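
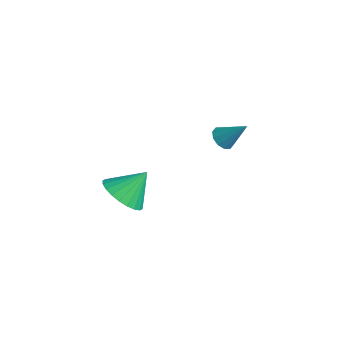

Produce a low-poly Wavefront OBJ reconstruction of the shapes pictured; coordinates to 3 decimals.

v -3.964 3.329 -2.428
v -3.63 2.796 -2.39
v -3.096 3.951 -1.332
v -3.46 3.026 -2.654
v -3.483 3.371 -2.833
v -3.689 3.701 -2.856
v -4 3.888 -2.717
v -4.297 3.862 -2.467
v -4.467 3.633 -2.202
v -4.445 3.288 -2.024
v -4.239 2.958 -2
v -3.928 2.77 -2.14
v -3.295 -2.304 -2.948
v -2.219 -2.444 -3.054
v -3.045 -1.236 -1.812
v -2.29 -2.131 -3.333
v -2.514 -1.844 -3.553
v -2.857 -1.627 -3.681
v -3.266 -1.514 -3.698
v -3.68 -1.52 -3.601
v -4.035 -1.647 -3.404
v -4.278 -1.873 -3.138
v -4.371 -2.165 -2.843
v -4.3 -2.478 -2.564
v -4.076 -2.765 -2.344
v -3.734 -2.981 -2.215
v -3.324 -3.095 -2.199
v -2.91 -3.088 -2.296
v -2.555 -2.962 -2.493
v -2.312 -2.736 -2.759
f 2 1 4
f 2 4 3
f 4 1 5
f 4 5 3
f 5 1 6
f 5 6 3
f 6 1 7
f 6 7 3
f 7 1 8
f 7 8 3
f 8 1 9
f 8 9 3
f 9 1 10
f 9 10 3
f 10 1 11
f 10 11 3
f 11 1 12
f 11 12 3
f 12 1 2
f 12 2 3
f 14 13 16
f 14 16 15
f 16 13 17
f 16 17 15
f 17 13 18
f 17 18 15
f 18 13 19
f 18 19 15
f 19 13 20
f 19 20 15
f 20 13 21
f 20 21 15
f 21 13 22
f 21 22 15
f 22 13 23
f 22 23 15
f 23 13 24
f 23 24 15
f 24 13 25
f 24 25 15
f 25 13 26
f 25 26 15
f 26 13 27
f 26 27 15
f 27 13 28
f 27 28 15
f 28 13 29
f 28 29 15
f 29 13 30
f 29 30 15
f 30 13 14
f 30 14 15



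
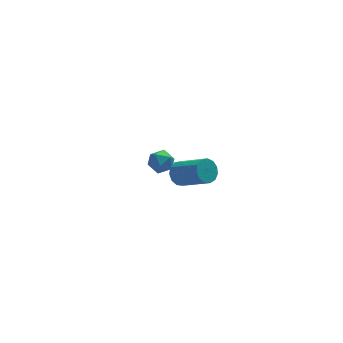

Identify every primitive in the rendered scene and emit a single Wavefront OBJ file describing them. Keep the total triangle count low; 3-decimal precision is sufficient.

v 0.447 -1.799 3.124
v 0.936 -1.729 2.732
v 1.822 -2.811 3.645
v 1.333 -2.881 4.036
v 0.975 -1.483 2.986
v 1.86 -2.566 3.899
v 0.846 -1.338 3.283
v 1.732 -2.42 4.196
v 0.591 -1.339 3.53
v 1.476 -2.421 4.442
v 0.29 -1.486 3.647
v 1.175 -2.568 4.56
v 0.039 -1.732 3.599
v 0.924 -2.815 4.512
v -0.082 -2 3.399
v 0.803 -3.082 4.312
v -0.036 -2.203 3.112
v 0.85 -3.286 4.025
v 0.165 -2.279 2.829
v 1.05 -3.361 3.742
v 0.454 -2.202 2.639
v 1.34 -3.284 3.552
v 0.742 -1.997 2.603
v 1.627 -3.079 3.516
v 0.692 3.991 -0.543
v 1.27 4.057 -0.941
v 0.85 2.863 -0.499
v 1.428 2.929 -0.897
v 1.425 3.174 -0.237
v 1.328 3.871 -0.263
v 0.792 3.049 -1.177
v 0.695 3.746 -1.203
v 1.332 3.475 -1.332
v 1.723 3.552 -0.751
v 0.397 3.368 -0.689
v 0.788 3.445 -0.108
f 2 1 5
f 2 5 3
f 3 5 6
f 3 6 4
f 5 1 7
f 5 7 6
f 6 7 8
f 6 8 4
f 7 1 9
f 7 9 8
f 8 9 10
f 8 10 4
f 9 1 11
f 9 11 10
f 10 11 12
f 10 12 4
f 11 1 13
f 11 13 12
f 12 13 14
f 12 14 4
f 13 1 15
f 13 15 14
f 14 15 16
f 14 16 4
f 15 1 17
f 15 17 16
f 16 17 18
f 16 18 4
f 17 1 19
f 17 19 18
f 18 19 20
f 18 20 4
f 19 1 21
f 19 21 20
f 20 21 22
f 20 22 4
f 21 1 23
f 21 23 22
f 22 23 24
f 22 24 4
f 23 1 2
f 23 2 24
f 24 2 3
f 24 3 4
f 25 36 30
f 25 30 26
f 25 26 32
f 25 32 35
f 25 35 36
f 26 30 34
f 30 36 29
f 36 35 27
f 35 32 31
f 32 26 33
f 28 34 29
f 28 29 27
f 28 27 31
f 28 31 33
f 28 33 34
f 29 34 30
f 27 29 36
f 31 27 35
f 33 31 32
f 34 33 26



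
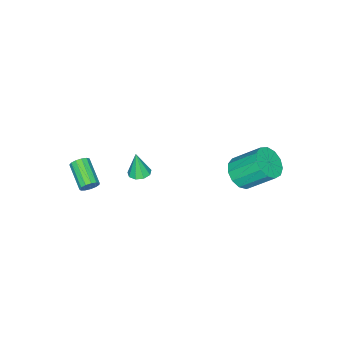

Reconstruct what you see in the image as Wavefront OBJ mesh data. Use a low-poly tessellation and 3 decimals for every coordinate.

v -2.972 2.863 -0.741
v -2.021 2.957 -0.483
v -2.537 4.33 0.92
v -3.488 4.237 0.661
v -2.112 3.333 -0.885
v -2.628 4.706 0.518
v -2.477 3.56 -1.241
v -2.993 4.933 0.162
v -2.998 3.565 -1.439
v -3.514 4.939 -0.036
v -3.512 3.348 -1.415
v -4.028 4.722 -0.012
v -3.854 2.977 -1.177
v -4.37 4.351 0.225
v -3.916 2.57 -0.801
v -4.432 3.943 0.602
v -3.678 2.256 -0.406
v -4.194 3.629 0.997
v -3.216 2.134 -0.118
v -3.732 3.508 1.285
v -2.677 2.244 -0.027
v -3.193 3.618 1.376
v -2.231 2.551 -0.163
v -2.747 3.925 1.24
v 3.412 -2.007 0.686
v 3.733 -1.991 1.119
v 2.95 -3.236 1.748
v 2.628 -3.253 1.314
v 3.496 -1.81 1.182
v 2.713 -3.056 1.81
v 3.232 -1.692 1.086
v 2.449 -2.938 1.715
v 3.025 -1.674 0.864
v 2.242 -2.92 1.492
v 2.941 -1.762 0.585
v 2.158 -3.008 1.213
v 3.006 -1.928 0.338
v 2.223 -3.173 0.966
v 3.2 -2.118 0.202
v 2.417 -3.364 0.83
v 3.461 -2.274 0.219
v 2.678 -3.519 0.847
v 3.706 -2.345 0.384
v 2.923 -3.59 1.013
v 3.858 -2.308 0.646
v 3.075 -3.554 1.274
v 3.868 -2.176 0.92
v 3.085 -3.422 1.548
v 1.768 -0.1 1.69
v 2.346 0.088 1.737
v 1.732 -0.34 3.09
v 2.086 0.411 1.786
v 1.678 0.495 1.79
v 1.311 0.3 1.747
v 1.158 -0.082 1.678
v 1.291 -0.473 1.615
v 1.646 -0.689 1.587
v 2.059 -0.63 1.607
v 2.335 -0.323 1.667
f 2 1 5
f 2 5 3
f 3 5 6
f 3 6 4
f 5 1 7
f 5 7 6
f 6 7 8
f 6 8 4
f 7 1 9
f 7 9 8
f 8 9 10
f 8 10 4
f 9 1 11
f 9 11 10
f 10 11 12
f 10 12 4
f 11 1 13
f 11 13 12
f 12 13 14
f 12 14 4
f 13 1 15
f 13 15 14
f 14 15 16
f 14 16 4
f 15 1 17
f 15 17 16
f 16 17 18
f 16 18 4
f 17 1 19
f 17 19 18
f 18 19 20
f 18 20 4
f 19 1 21
f 19 21 20
f 20 21 22
f 20 22 4
f 21 1 23
f 21 23 22
f 22 23 24
f 22 24 4
f 23 1 2
f 23 2 24
f 24 2 3
f 24 3 4
f 26 25 29
f 26 29 27
f 27 29 30
f 27 30 28
f 29 25 31
f 29 31 30
f 30 31 32
f 30 32 28
f 31 25 33
f 31 33 32
f 32 33 34
f 32 34 28
f 33 25 35
f 33 35 34
f 34 35 36
f 34 36 28
f 35 25 37
f 35 37 36
f 36 37 38
f 36 38 28
f 37 25 39
f 37 39 38
f 38 39 40
f 38 40 28
f 39 25 41
f 39 41 40
f 40 41 42
f 40 42 28
f 41 25 43
f 41 43 42
f 42 43 44
f 42 44 28
f 43 25 45
f 43 45 44
f 44 45 46
f 44 46 28
f 45 25 47
f 45 47 46
f 46 47 48
f 46 48 28
f 47 25 26
f 47 26 48
f 48 26 27
f 48 27 28
f 50 49 52
f 50 52 51
f 52 49 53
f 52 53 51
f 53 49 54
f 53 54 51
f 54 49 55
f 54 55 51
f 55 49 56
f 55 56 51
f 56 49 57
f 56 57 51
f 57 49 58
f 57 58 51
f 58 49 59
f 58 59 51
f 59 49 50
f 59 50 51



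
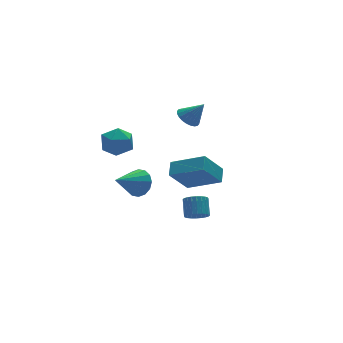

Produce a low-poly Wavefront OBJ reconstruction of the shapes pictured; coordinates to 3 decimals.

v 0.667 -1.585 -0.193
v 1.104 -0.896 0.232
v -0.574 -0.271 -1.049
v -0.137 0.418 -0.624
v 1.777 -1.438 -1.576
v 2.214 -0.749 -1.151
v 0.536 -0.124 -2.432
v 0.973 0.565 -2.007
v 2.103 2.848 0.656
v 2.572 2.524 0.216
v 2.777 2.372 1.724
v 2.694 2.774 0.251
v 2.726 3.036 0.347
v 2.663 3.269 0.49
v 2.515 3.438 0.659
v 2.304 3.518 0.827
v 2.063 3.495 0.969
v 1.828 3.373 1.063
v 1.634 3.172 1.095
v 1.512 2.921 1.06
v 1.481 2.659 0.964
v 1.543 2.426 0.821
v 1.692 2.257 0.652
v 1.902 2.178 0.484
v 2.144 2.201 0.342
v 2.379 2.322 0.248
v -0.911 -3.915 -1.645
v -0.446 -4.282 -1.462
v -0.143 -3.551 -0.771
v -0.609 -3.185 -0.955
v -0.341 -4.157 -1.641
v -0.038 -3.426 -0.95
v -0.322 -3.995 -1.82
v -0.019 -3.265 -1.129
v -0.393 -3.821 -1.972
v -0.09 -3.091 -1.281
v -0.543 -3.662 -2.075
v -0.24 -2.932 -1.384
v -0.749 -3.541 -2.112
v -0.446 -2.811 -1.421
v -0.98 -3.477 -2.079
v -0.677 -2.747 -1.388
v -1.2 -3.48 -1.979
v -0.897 -2.749 -1.288
v -1.377 -3.549 -1.829
v -1.074 -2.818 -1.138
v -1.482 -3.674 -1.65
v -1.179 -2.943 -0.959
v -1.501 -3.835 -1.471
v -1.198 -3.105 -0.78
v -1.43 -4.009 -1.319
v -1.127 -3.279 -0.628
v -1.28 -4.168 -1.216
v -0.977 -3.438 -0.525
v -1.074 -4.289 -1.179
v -0.771 -3.559 -0.488
v -0.843 -4.353 -1.212
v -0.54 -3.623 -0.521
v -0.623 -4.351 -1.312
v -0.32 -3.62 -0.621
v -2.681 3.021 -0.488
v -2.175 3.833 -0.689
v -1.425 2.427 0.269
v -0.919 3.239 0.068
v -1.665 3.271 0.699
v -2.442 3.639 0.231
v -1.158 2.621 -0.651
v -1.935 2.989 -1.119
v -1.234 3.586 -0.79
v -1.548 3.988 0.045
v -2.052 2.272 -0.465
v -2.366 2.674 0.37
v -1.553 1.195 -2.224
v -1.062 0.887 -1.588
v -3.047 0.765 -1.276
v -1.123 1.316 -1.489
v -1.298 1.713 -1.587
v -1.543 1.972 -1.855
v -1.79 2.021 -2.222
v -1.973 1.85 -2.589
v -2.044 1.503 -2.859
v -1.984 1.073 -2.958
v -1.808 0.676 -2.86
v -1.564 0.418 -2.592
v -1.317 0.368 -2.225
v -1.133 0.539 -1.858
f 2 4 1
f 5 2 1
f 1 4 3
f 3 5 1
f 2 8 4
f 6 2 5
f 6 8 2
f 4 8 3
f 7 5 3
f 3 8 7
f 7 6 5
f 8 6 7
f 10 9 12
f 10 12 11
f 12 9 13
f 12 13 11
f 13 9 14
f 13 14 11
f 14 9 15
f 14 15 11
f 15 9 16
f 15 16 11
f 16 9 17
f 16 17 11
f 17 9 18
f 17 18 11
f 18 9 19
f 18 19 11
f 19 9 20
f 19 20 11
f 20 9 21
f 20 21 11
f 21 9 22
f 21 22 11
f 22 9 23
f 22 23 11
f 23 9 24
f 23 24 11
f 24 9 25
f 24 25 11
f 25 9 26
f 25 26 11
f 26 9 10
f 26 10 11
f 28 27 31
f 28 31 29
f 29 31 32
f 29 32 30
f 31 27 33
f 31 33 32
f 32 33 34
f 32 34 30
f 33 27 35
f 33 35 34
f 34 35 36
f 34 36 30
f 35 27 37
f 35 37 36
f 36 37 38
f 36 38 30
f 37 27 39
f 37 39 38
f 38 39 40
f 38 40 30
f 39 27 41
f 39 41 40
f 40 41 42
f 40 42 30
f 41 27 43
f 41 43 42
f 42 43 44
f 42 44 30
f 43 27 45
f 43 45 44
f 44 45 46
f 44 46 30
f 45 27 47
f 45 47 46
f 46 47 48
f 46 48 30
f 47 27 49
f 47 49 48
f 48 49 50
f 48 50 30
f 49 27 51
f 49 51 50
f 50 51 52
f 50 52 30
f 51 27 53
f 51 53 52
f 52 53 54
f 52 54 30
f 53 27 55
f 53 55 54
f 54 55 56
f 54 56 30
f 55 27 57
f 55 57 56
f 56 57 58
f 56 58 30
f 57 27 59
f 57 59 58
f 58 59 60
f 58 60 30
f 59 27 28
f 59 28 60
f 60 28 29
f 60 29 30
f 61 72 66
f 61 66 62
f 61 62 68
f 61 68 71
f 61 71 72
f 62 66 70
f 66 72 65
f 72 71 63
f 71 68 67
f 68 62 69
f 64 70 65
f 64 65 63
f 64 63 67
f 64 67 69
f 64 69 70
f 65 70 66
f 63 65 72
f 67 63 71
f 69 67 68
f 70 69 62
f 74 73 76
f 74 76 75
f 76 73 77
f 76 77 75
f 77 73 78
f 77 78 75
f 78 73 79
f 78 79 75
f 79 73 80
f 79 80 75
f 80 73 81
f 80 81 75
f 81 73 82
f 81 82 75
f 82 73 83
f 82 83 75
f 83 73 84
f 83 84 75
f 84 73 85
f 84 85 75
f 85 73 86
f 85 86 75
f 86 73 74
f 86 74 75



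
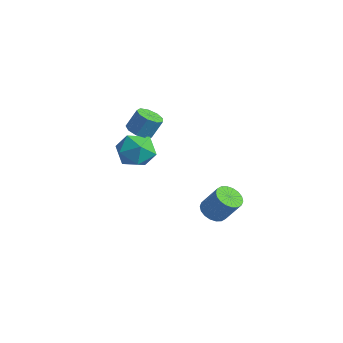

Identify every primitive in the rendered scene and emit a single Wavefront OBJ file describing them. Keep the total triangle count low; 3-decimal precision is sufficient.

v -3.975 1.926 -0.827
v -3.343 2.246 -1.127
v -3.092 2.775 -0.033
v -3.725 2.454 0.267
v -3.754 2.569 -1.188
v -3.504 3.097 -0.095
v -4.27 2.59 -1.081
v -4.019 3.119 0.013
v -4.647 2.301 -0.854
v -4.397 2.83 0.239
v -4.71 1.836 -0.615
v -4.46 2.365 0.478
v -4.429 1.413 -0.475
v -4.179 1.941 0.619
v -3.936 1.23 -0.499
v -3.686 1.758 0.594
v -3.461 1.372 -0.677
v -3.211 1.901 0.416
v -3.227 1.774 -0.925
v -2.976 2.302 0.169
v 2.199 1.932 -3.528
v 2.755 2.249 -3.956
v 3.537 2.625 -2.66
v 2.981 2.308 -2.232
v 2.541 2.511 -3.903
v 3.323 2.887 -2.606
v 2.259 2.659 -3.775
v 3.042 3.035 -2.479
v 1.965 2.662 -3.599
v 2.748 3.038 -2.303
v 1.718 2.521 -3.409
v 2.5 2.897 -2.112
v 1.565 2.263 -3.242
v 2.348 2.639 -1.946
v 1.539 1.94 -3.132
v 2.321 2.316 -1.836
v 1.643 1.615 -3.1
v 2.425 1.991 -1.804
v 1.857 1.353 -3.154
v 2.639 1.729 -1.857
v 2.138 1.205 -3.281
v 2.921 1.581 -1.985
v 2.432 1.202 -3.457
v 3.215 1.578 -2.161
v 2.68 1.343 -3.648
v 3.462 1.719 -2.351
v 2.832 1.601 -3.814
v 3.615 1.977 -2.518
v 2.859 1.924 -3.924
v 3.641 2.3 -2.628
v -4.282 1.642 -2.579
v -3.572 2.463 -2.094
v -3.408 0.277 -1.546
v -2.698 1.098 -1.061
v -3.855 1.078 -0.791
v -4.395 1.922 -1.429
v -2.585 0.818 -2.211
v -3.125 1.662 -2.849
v -2.524 1.954 -1.867
v -3.309 2.114 -0.989
v -3.671 0.626 -2.651
v -4.456 0.786 -1.773
f 2 1 5
f 2 5 3
f 3 5 6
f 3 6 4
f 5 1 7
f 5 7 6
f 6 7 8
f 6 8 4
f 7 1 9
f 7 9 8
f 8 9 10
f 8 10 4
f 9 1 11
f 9 11 10
f 10 11 12
f 10 12 4
f 11 1 13
f 11 13 12
f 12 13 14
f 12 14 4
f 13 1 15
f 13 15 14
f 14 15 16
f 14 16 4
f 15 1 17
f 15 17 16
f 16 17 18
f 16 18 4
f 17 1 19
f 17 19 18
f 18 19 20
f 18 20 4
f 19 1 2
f 19 2 20
f 20 2 3
f 20 3 4
f 22 21 25
f 22 25 23
f 23 25 26
f 23 26 24
f 25 21 27
f 25 27 26
f 26 27 28
f 26 28 24
f 27 21 29
f 27 29 28
f 28 29 30
f 28 30 24
f 29 21 31
f 29 31 30
f 30 31 32
f 30 32 24
f 31 21 33
f 31 33 32
f 32 33 34
f 32 34 24
f 33 21 35
f 33 35 34
f 34 35 36
f 34 36 24
f 35 21 37
f 35 37 36
f 36 37 38
f 36 38 24
f 37 21 39
f 37 39 38
f 38 39 40
f 38 40 24
f 39 21 41
f 39 41 40
f 40 41 42
f 40 42 24
f 41 21 43
f 41 43 42
f 42 43 44
f 42 44 24
f 43 21 45
f 43 45 44
f 44 45 46
f 44 46 24
f 45 21 47
f 45 47 46
f 46 47 48
f 46 48 24
f 47 21 49
f 47 49 48
f 48 49 50
f 48 50 24
f 49 21 22
f 49 22 50
f 50 22 23
f 50 23 24
f 51 62 56
f 51 56 52
f 51 52 58
f 51 58 61
f 51 61 62
f 52 56 60
f 56 62 55
f 62 61 53
f 61 58 57
f 58 52 59
f 54 60 55
f 54 55 53
f 54 53 57
f 54 57 59
f 54 59 60
f 55 60 56
f 53 55 62
f 57 53 61
f 59 57 58
f 60 59 52



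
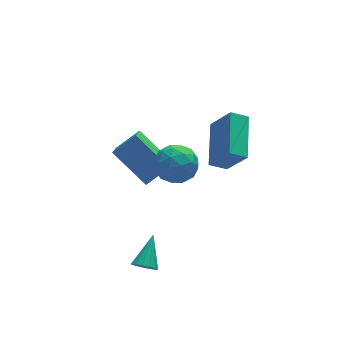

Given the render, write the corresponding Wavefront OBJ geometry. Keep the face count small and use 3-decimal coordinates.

v -0.605 -1.172 1.245
v -0.149 -0.891 2.064
v -0.171 -2.669 1.516
v 0.285 -2.388 2.335
v -0.691 -2.361 2.285
v -0.959 -1.436 2.118
v 0.639 -2.124 1.462
v 0.371 -1.199 1.295
v 0.62 -1.48 2.197
v -0.202 -1.626 2.706
v -0.118 -1.934 0.874
v -0.94 -2.08 1.383
v -0.415 -0.9 1.631
v 0.095 -2.66 1.949
v -0.479 -2.644 1.92
v -0.21 -2.479 2.401
v -0.892 -1.22 1.663
v -0.623 -1.055 2.144
v -0.942 -1.919 2.274
v 0.303 -2.505 1.436
v 0.572 -2.34 1.917
v -0.11 -1.081 1.179
v 0.159 -0.916 1.66
v 0.622 -1.641 1.306
v 0.305 -1.081 2.19
v 0.56 -1.961 2.35
v 0.768 -1.806 1.837
v 0.611 -1.262 1.738
v -0.178 -1.167 2.489
v 0.077 -2.047 2.649
v -0.497 -2.031 2.62
v -0.654 -1.487 2.521
v 0.274 -1.513 2.568
v -0.397 -1.513 0.931
v -0.142 -2.393 1.091
v 0.334 -2.073 1.059
v 0.177 -1.529 0.96
v -0.88 -1.599 1.23
v -0.625 -2.479 1.39
v -0.931 -2.298 1.842
v -1.088 -1.754 1.743
v -0.594 -2.047 1.012
v 1.518 -1.13 0.424
v 2.096 -1.889 1.77
v 2.34 0.74 1.126
v 2.918 -0.019 2.472
v 2.262 -1.301 0.008
v 2.84 -2.06 1.354
v 3.084 0.569 0.71
v 3.662 -0.19 2.056
v -0.27 1.539 -3.032
v -1.253 3.027 -1.778
v 0.154 2.218 -3.505
v -0.829 3.706 -2.252
v 0.789 1.494 -2.148
v -0.194 2.982 -0.895
v 1.213 2.173 -2.622
v 0.23 3.661 -1.368
v -1.912 -2.709 -3.829
v -1.516 -2.652 -4.25
v -1.128 -1.671 -2.951
v -1.725 -2.444 -4.31
v -1.983 -2.307 -4.241
v -2.222 -2.278 -4.062
v -2.378 -2.365 -3.821
v -2.409 -2.544 -3.582
v -2.307 -2.767 -3.409
v -2.099 -2.975 -3.349
v -1.84 -3.112 -3.418
v -1.601 -3.14 -3.597
v -1.445 -3.054 -3.838
v -1.414 -2.875 -4.077
f 1 38 17
f 38 12 41
f 17 41 6
f 38 41 17
f 1 17 13
f 17 6 18
f 13 18 2
f 17 18 13
f 1 13 22
f 13 2 23
f 22 23 8
f 13 23 22
f 1 22 34
f 22 8 37
f 34 37 11
f 22 37 34
f 1 34 38
f 34 11 42
f 38 42 12
f 34 42 38
f 2 18 29
f 18 6 32
f 29 32 10
f 18 32 29
f 6 41 19
f 41 12 40
f 19 40 5
f 41 40 19
f 12 42 39
f 42 11 35
f 39 35 3
f 42 35 39
f 11 37 36
f 37 8 24
f 36 24 7
f 37 24 36
f 8 23 28
f 23 2 25
f 28 25 9
f 23 25 28
f 4 30 16
f 30 10 31
f 16 31 5
f 30 31 16
f 4 16 14
f 16 5 15
f 14 15 3
f 16 15 14
f 4 14 21
f 14 3 20
f 21 20 7
f 14 20 21
f 4 21 26
f 21 7 27
f 26 27 9
f 21 27 26
f 4 26 30
f 26 9 33
f 30 33 10
f 26 33 30
f 5 31 19
f 31 10 32
f 19 32 6
f 31 32 19
f 3 15 39
f 15 5 40
f 39 40 12
f 15 40 39
f 7 20 36
f 20 3 35
f 36 35 11
f 20 35 36
f 9 27 28
f 27 7 24
f 28 24 8
f 27 24 28
f 10 33 29
f 33 9 25
f 29 25 2
f 33 25 29
f 44 46 43
f 47 44 43
f 43 46 45
f 45 47 43
f 44 50 46
f 48 44 47
f 48 50 44
f 46 50 45
f 49 47 45
f 45 50 49
f 49 48 47
f 50 48 49
f 52 54 51
f 55 52 51
f 51 54 53
f 53 55 51
f 52 58 54
f 56 52 55
f 56 58 52
f 54 58 53
f 57 55 53
f 53 58 57
f 57 56 55
f 58 56 57
f 60 59 62
f 60 62 61
f 62 59 63
f 62 63 61
f 63 59 64
f 63 64 61
f 64 59 65
f 64 65 61
f 65 59 66
f 65 66 61
f 66 59 67
f 66 67 61
f 67 59 68
f 67 68 61
f 68 59 69
f 68 69 61
f 69 59 70
f 69 70 61
f 70 59 71
f 70 71 61
f 71 59 72
f 71 72 61
f 72 59 60
f 72 60 61



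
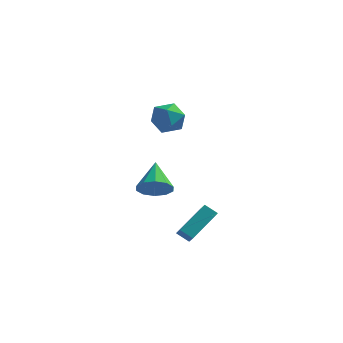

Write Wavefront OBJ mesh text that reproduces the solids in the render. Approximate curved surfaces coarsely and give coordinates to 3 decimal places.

v -0.979 -3.921 -3.788
v -0.603 -4.704 -3.018
v -0.093 -2.474 -2.748
v 0.282 -3.256 -1.978
v -0.302 -4.024 -4.222
v 0.073 -4.806 -3.452
v 0.583 -2.576 -3.182
v 0.959 -3.359 -2.412
v -3.59 1.954 -4.347
v -2.602 2.029 -4.108
v -3.97 3.586 -3.293
v -2.698 2.351 -4.641
v -3.135 2.522 -5.062
v -3.746 2.475 -5.21
v -4.297 2.229 -5.029
v -4.579 1.879 -4.587
v -4.482 1.556 -4.053
v -4.045 1.386 -3.632
v -3.434 1.433 -3.484
v -2.883 1.678 -3.666
v -3.171 -0.302 1.907
v -2.688 0.488 2.334
v -1.872 -1.268 2.226
v -1.389 -0.478 2.653
v -2.204 -0.885 3.111
v -3.007 -0.288 2.914
v -1.553 -0.492 1.646
v -2.356 0.105 1.449
v -1.688 0.371 2.173
v -2.09 0.128 3.078
v -2.47 -0.908 1.482
v -2.872 -1.151 2.387
f 2 4 1
f 5 2 1
f 1 4 3
f 3 5 1
f 2 8 4
f 6 2 5
f 6 8 2
f 4 8 3
f 7 5 3
f 3 8 7
f 7 6 5
f 8 6 7
f 10 9 12
f 10 12 11
f 12 9 13
f 12 13 11
f 13 9 14
f 13 14 11
f 14 9 15
f 14 15 11
f 15 9 16
f 15 16 11
f 16 9 17
f 16 17 11
f 17 9 18
f 17 18 11
f 18 9 19
f 18 19 11
f 19 9 20
f 19 20 11
f 20 9 10
f 20 10 11
f 21 32 26
f 21 26 22
f 21 22 28
f 21 28 31
f 21 31 32
f 22 26 30
f 26 32 25
f 32 31 23
f 31 28 27
f 28 22 29
f 24 30 25
f 24 25 23
f 24 23 27
f 24 27 29
f 24 29 30
f 25 30 26
f 23 25 32
f 27 23 31
f 29 27 28
f 30 29 22



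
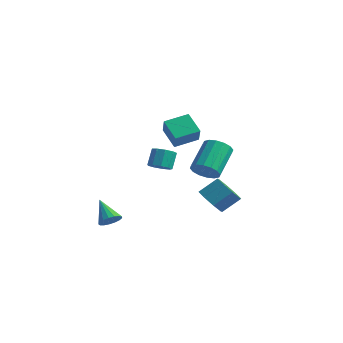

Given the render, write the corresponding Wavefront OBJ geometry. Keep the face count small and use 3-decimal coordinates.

v -2.636 -3.961 -2.681
v -2.159 -3.793 -2.242
v -3.764 -3.639 -1.579
v -2.226 -3.517 -2.391
v -2.387 -3.343 -2.607
v -2.606 -3.31 -2.84
v -2.831 -3.427 -3.036
v -3.011 -3.665 -3.151
v -3.106 -3.972 -3.159
v -3.093 -4.275 -3.057
v -2.975 -4.507 -2.869
v -2.78 -4.614 -2.638
v -2.551 -4.57 -2.417
v -2.342 -4.388 -2.257
v -2.201 -4.107 -2.194
v -0.381 -1.459 2.586
v -1.464 -1.18 3.445
v 0.215 -0.219 2.935
v -0.868 0.061 3.793
v 0.208 -2.001 3.507
v -0.875 -1.721 4.365
v 0.804 -0.76 3.855
v -0.279 -0.481 4.714
v -1.524 2.666 -3.073
v -0.754 2.044 -2.928
v -0.186 2.953 -2.043
v -0.956 3.574 -2.187
v -0.632 2.532 -3.506
v -0.065 3.44 -2.62
v -1.033 3.097 -3.83
v -0.466 4.006 -2.944
v -1.721 3.41 -3.71
v -1.154 4.319 -2.824
v -2.294 3.287 -3.217
v -1.726 4.196 -2.332
v -2.415 2.8 -2.64
v -1.848 3.708 -1.754
v -2.014 2.234 -2.316
v -1.447 3.143 -1.43
v -1.326 1.921 -2.436
v -0.759 2.83 -1.55
v -0.475 1.045 0.028
v 0.073 1.561 -0.409
v -0.377 3.11 0.855
v -0.925 2.595 1.292
v -0.324 1.613 -0.614
v -0.775 3.162 0.65
v -0.762 1.512 -0.647
v -1.213 3.062 0.617
v -1.123 1.287 -0.5
v -1.573 2.837 0.765
v -1.31 0.997 -0.211
v -1.761 2.547 1.054
v -1.273 0.72 0.142
v -1.724 2.269 1.407
v -1.023 0.53 0.465
v -1.473 2.079 1.729
v -0.625 0.478 0.67
v -1.076 2.027 1.934
v -0.187 0.578 0.703
v -0.638 2.128 1.967
v 0.173 0.803 0.555
v -0.277 2.353 1.82
v 0.361 1.093 0.266
v -0.09 2.643 1.531
v 0.324 1.371 -0.087
v -0.127 2.92 1.178
v -2.127 -0.735 0.427
v -1.561 -0.356 0.323
v -1.766 0.215 1.289
v -2.333 -0.165 1.393
v -1.933 -0.148 0.122
v -2.138 0.422 1.087
v -2.397 -0.215 0.063
v -2.602 0.355 1.028
v -2.734 -0.525 0.174
v -2.939 0.045 1.14
v -2.788 -0.934 0.404
v -2.993 -0.364 1.37
v -2.532 -1.25 0.645
v -2.737 -0.679 1.611
v -2.088 -1.325 0.784
v -2.293 -0.754 1.749
v -1.661 -1.124 0.756
v -1.866 -0.553 1.721
v -1.453 -0.741 0.574
v -1.658 -0.171 1.539
f 2 1 4
f 2 4 3
f 4 1 5
f 4 5 3
f 5 1 6
f 5 6 3
f 6 1 7
f 6 7 3
f 7 1 8
f 7 8 3
f 8 1 9
f 8 9 3
f 9 1 10
f 9 10 3
f 10 1 11
f 10 11 3
f 11 1 12
f 11 12 3
f 12 1 13
f 12 13 3
f 13 1 14
f 13 14 3
f 14 1 15
f 14 15 3
f 15 1 2
f 15 2 3
f 17 19 16
f 20 17 16
f 16 19 18
f 18 20 16
f 17 23 19
f 21 17 20
f 21 23 17
f 19 23 18
f 22 20 18
f 18 23 22
f 22 21 20
f 23 21 22
f 25 24 28
f 25 28 26
f 26 28 29
f 26 29 27
f 28 24 30
f 28 30 29
f 29 30 31
f 29 31 27
f 30 24 32
f 30 32 31
f 31 32 33
f 31 33 27
f 32 24 34
f 32 34 33
f 33 34 35
f 33 35 27
f 34 24 36
f 34 36 35
f 35 36 37
f 35 37 27
f 36 24 38
f 36 38 37
f 37 38 39
f 37 39 27
f 38 24 40
f 38 40 39
f 39 40 41
f 39 41 27
f 40 24 25
f 40 25 41
f 41 25 26
f 41 26 27
f 43 42 46
f 43 46 44
f 44 46 47
f 44 47 45
f 46 42 48
f 46 48 47
f 47 48 49
f 47 49 45
f 48 42 50
f 48 50 49
f 49 50 51
f 49 51 45
f 50 42 52
f 50 52 51
f 51 52 53
f 51 53 45
f 52 42 54
f 52 54 53
f 53 54 55
f 53 55 45
f 54 42 56
f 54 56 55
f 55 56 57
f 55 57 45
f 56 42 58
f 56 58 57
f 57 58 59
f 57 59 45
f 58 42 60
f 58 60 59
f 59 60 61
f 59 61 45
f 60 42 62
f 60 62 61
f 61 62 63
f 61 63 45
f 62 42 64
f 62 64 63
f 63 64 65
f 63 65 45
f 64 42 66
f 64 66 65
f 65 66 67
f 65 67 45
f 66 42 43
f 66 43 67
f 67 43 44
f 67 44 45
f 69 68 72
f 69 72 70
f 70 72 73
f 70 73 71
f 72 68 74
f 72 74 73
f 73 74 75
f 73 75 71
f 74 68 76
f 74 76 75
f 75 76 77
f 75 77 71
f 76 68 78
f 76 78 77
f 77 78 79
f 77 79 71
f 78 68 80
f 78 80 79
f 79 80 81
f 79 81 71
f 80 68 82
f 80 82 81
f 81 82 83
f 81 83 71
f 82 68 84
f 82 84 83
f 83 84 85
f 83 85 71
f 84 68 86
f 84 86 85
f 85 86 87
f 85 87 71
f 86 68 69
f 86 69 87
f 87 69 70
f 87 70 71



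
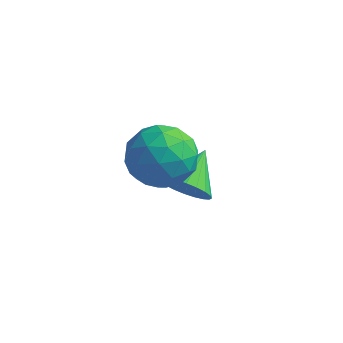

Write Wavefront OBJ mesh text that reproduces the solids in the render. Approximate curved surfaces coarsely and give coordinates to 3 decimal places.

v 2.949 0.255 -2.426
v 3.766 0.025 -2.021
v 2.971 1.725 -1.634
v 3.882 0.189 -2.328
v 3.856 0.362 -2.65
v 3.692 0.52 -2.937
v 3.416 0.637 -3.147
v 3.068 0.696 -3.248
v 2.702 0.688 -3.223
v 2.374 0.614 -3.077
v 2.133 0.485 -2.832
v 2.017 0.322 -2.525
v 2.043 0.148 -2.203
v 2.206 -0.01 -1.915
v 2.483 -0.127 -1.705
v 2.831 -0.186 -1.605
v 3.197 -0.178 -1.629
v 3.525 -0.104 -1.776
v 1.837 -1.171 0.907
v 2.57 -1.005 1.894
v 3.37 -1.995 -0.094
v 4.103 -1.829 0.893
v 3.183 -2.66 0.937
v 2.235 -2.151 1.555
v 3.705 -0.849 0.245
v 2.757 -0.34 0.863
v 3.725 -0.807 1.485
v 3.402 -1.926 1.912
v 2.538 -1.074 -0.112
v 2.215 -2.193 0.315
v 2.069 -1.016 1.488
v 3.871 -1.984 0.312
v 3.33 -2.473 0.337
v 3.761 -2.375 0.918
v 1.872 -1.689 1.289
v 2.303 -1.592 1.869
v 2.663 -2.564 1.306
v 3.637 -1.408 -0.069
v 4.068 -1.311 0.511
v 2.179 -0.625 0.882
v 2.61 -0.527 1.463
v 3.277 -0.436 0.494
v 3.178 -0.802 1.828
v 4.08 -1.286 1.24
v 3.845 -0.71 0.859
v 3.289 -0.41 1.222
v 2.989 -1.459 2.079
v 3.89 -1.944 1.491
v 3.349 -2.432 1.517
v 2.792 -2.133 1.88
v 3.667 -1.343 1.839
v 2.05 -1.056 0.309
v 2.951 -1.541 -0.279
v 3.148 -0.867 -0.08
v 2.591 -0.568 0.283
v 1.86 -1.714 0.56
v 2.762 -2.198 -0.028
v 2.651 -2.59 0.578
v 2.095 -2.29 0.941
v 2.273 -1.657 -0.039
f 2 1 4
f 2 4 3
f 4 1 5
f 4 5 3
f 5 1 6
f 5 6 3
f 6 1 7
f 6 7 3
f 7 1 8
f 7 8 3
f 8 1 9
f 8 9 3
f 9 1 10
f 9 10 3
f 10 1 11
f 10 11 3
f 11 1 12
f 11 12 3
f 12 1 13
f 12 13 3
f 13 1 14
f 13 14 3
f 14 1 15
f 14 15 3
f 15 1 16
f 15 16 3
f 16 1 17
f 16 17 3
f 17 1 18
f 17 18 3
f 18 1 2
f 18 2 3
f 19 56 35
f 56 30 59
f 35 59 24
f 56 59 35
f 19 35 31
f 35 24 36
f 31 36 20
f 35 36 31
f 19 31 40
f 31 20 41
f 40 41 26
f 31 41 40
f 19 40 52
f 40 26 55
f 52 55 29
f 40 55 52
f 19 52 56
f 52 29 60
f 56 60 30
f 52 60 56
f 20 36 47
f 36 24 50
f 47 50 28
f 36 50 47
f 24 59 37
f 59 30 58
f 37 58 23
f 59 58 37
f 30 60 57
f 60 29 53
f 57 53 21
f 60 53 57
f 29 55 54
f 55 26 42
f 54 42 25
f 55 42 54
f 26 41 46
f 41 20 43
f 46 43 27
f 41 43 46
f 22 48 34
f 48 28 49
f 34 49 23
f 48 49 34
f 22 34 32
f 34 23 33
f 32 33 21
f 34 33 32
f 22 32 39
f 32 21 38
f 39 38 25
f 32 38 39
f 22 39 44
f 39 25 45
f 44 45 27
f 39 45 44
f 22 44 48
f 44 27 51
f 48 51 28
f 44 51 48
f 23 49 37
f 49 28 50
f 37 50 24
f 49 50 37
f 21 33 57
f 33 23 58
f 57 58 30
f 33 58 57
f 25 38 54
f 38 21 53
f 54 53 29
f 38 53 54
f 27 45 46
f 45 25 42
f 46 42 26
f 45 42 46
f 28 51 47
f 51 27 43
f 47 43 20
f 51 43 47



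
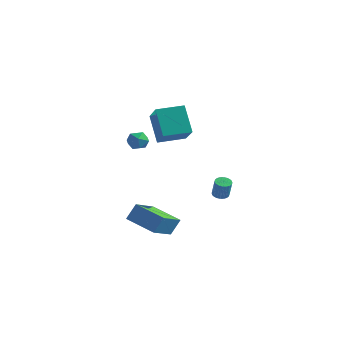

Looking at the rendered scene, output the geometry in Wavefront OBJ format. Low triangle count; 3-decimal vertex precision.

v -2.347 -3.087 1.72
v -1.989 -3.236 2.333
v -3.331 -3.524 2.187
v -2.973 -3.673 2.8
v -3.101 -2.984 2.613
v -2.493 -2.714 2.325
v -2.827 -4.046 2.195
v -2.219 -3.776 1.907
v -2.286 -3.829 2.627
v -2.456 -3.172 2.885
v -2.864 -3.588 1.635
v -3.034 -2.931 1.893
v -2.464 -4.719 -3.326
v -2.18 -4.194 -2.308
v -2.688 -2.865 -4.219
v -2.404 -2.34 -3.201
v -0.516 -4.74 -3.859
v -0.232 -4.215 -2.841
v -0.74 -2.886 -4.752
v -0.456 -2.361 -3.734
v -0.101 1.003 -2.752
v 0.173 0.605 -2.916
v 0.534 0.379 -1.773
v 0.261 0.777 -1.608
v 0.306 0.752 -2.93
v 0.667 0.526 -1.786
v 0.378 0.937 -2.916
v 0.739 0.712 -1.773
v 0.376 1.132 -2.877
v 0.738 0.907 -1.734
v 0.303 1.308 -2.819
v 0.664 1.082 -1.676
v 0.167 1.437 -2.751
v 0.529 1.211 -1.608
v -0.009 1.5 -2.683
v 0.353 1.274 -1.539
v -0.199 1.487 -2.625
v 0.163 1.262 -1.482
v -0.374 1.401 -2.587
v -0.013 1.175 -1.444
v -0.507 1.254 -2.574
v -0.146 1.028 -1.43
v -0.579 1.068 -2.587
v -0.218 0.843 -1.444
v -0.578 0.873 -2.626
v -0.216 0.648 -1.483
v -0.504 0.698 -2.684
v -0.143 0.472 -1.541
v -0.369 0.569 -2.752
v -0.007 0.343 -1.609
v -0.193 0.506 -2.821
v 0.169 0.28 -1.677
v -0.003 0.518 -2.878
v 0.359 0.293 -1.735
v -3.377 -1.378 3.387
v -2.053 -2.546 4.542
v -2.348 -0.059 3.541
v -1.024 -1.226 4.697
v -2.416 -1.934 1.723
v -1.092 -3.101 2.879
v -1.387 -0.614 1.878
v -0.063 -1.782 3.033
f 1 12 6
f 1 6 2
f 1 2 8
f 1 8 11
f 1 11 12
f 2 6 10
f 6 12 5
f 12 11 3
f 11 8 7
f 8 2 9
f 4 10 5
f 4 5 3
f 4 3 7
f 4 7 9
f 4 9 10
f 5 10 6
f 3 5 12
f 7 3 11
f 9 7 8
f 10 9 2
f 14 16 13
f 17 14 13
f 13 16 15
f 15 17 13
f 14 20 16
f 18 14 17
f 18 20 14
f 16 20 15
f 19 17 15
f 15 20 19
f 19 18 17
f 20 18 19
f 22 21 25
f 22 25 23
f 23 25 26
f 23 26 24
f 25 21 27
f 25 27 26
f 26 27 28
f 26 28 24
f 27 21 29
f 27 29 28
f 28 29 30
f 28 30 24
f 29 21 31
f 29 31 30
f 30 31 32
f 30 32 24
f 31 21 33
f 31 33 32
f 32 33 34
f 32 34 24
f 33 21 35
f 33 35 34
f 34 35 36
f 34 36 24
f 35 21 37
f 35 37 36
f 36 37 38
f 36 38 24
f 37 21 39
f 37 39 38
f 38 39 40
f 38 40 24
f 39 21 41
f 39 41 40
f 40 41 42
f 40 42 24
f 41 21 43
f 41 43 42
f 42 43 44
f 42 44 24
f 43 21 45
f 43 45 44
f 44 45 46
f 44 46 24
f 45 21 47
f 45 47 46
f 46 47 48
f 46 48 24
f 47 21 49
f 47 49 48
f 48 49 50
f 48 50 24
f 49 21 51
f 49 51 50
f 50 51 52
f 50 52 24
f 51 21 53
f 51 53 52
f 52 53 54
f 52 54 24
f 53 21 22
f 53 22 54
f 54 22 23
f 54 23 24
f 56 58 55
f 59 56 55
f 55 58 57
f 57 59 55
f 56 62 58
f 60 56 59
f 60 62 56
f 58 62 57
f 61 59 57
f 57 62 61
f 61 60 59
f 62 60 61



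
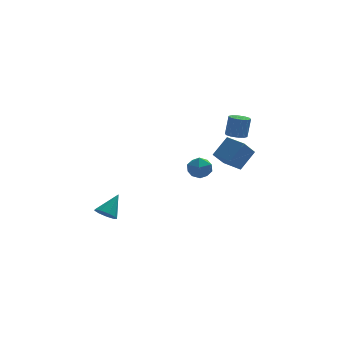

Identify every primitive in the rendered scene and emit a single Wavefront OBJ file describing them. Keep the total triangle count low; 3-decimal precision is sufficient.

v 3.544 2.845 -1.493
v 2.916 2.217 -0.599
v 2.774 3.747 -1.401
v 2.146 3.119 -0.507
v 4.334 3.421 -0.533
v 3.706 2.793 0.361
v 3.564 4.323 -0.441
v 2.936 3.695 0.453
v -3.491 -0.63 -2.684
v -3.054 -1.083 -2.656
v -2.809 0.09 -1.696
v -2.942 -0.787 -2.949
v -3.087 -0.418 -3.118
v -3.421 -0.149 -3.084
v -3.788 -0.104 -2.862
v -4.016 -0.306 -2.557
v -3.999 -0.66 -2.312
v -3.743 -1 -2.24
v -3.37 -1.167 -2.376
v 1.336 1.337 -0.63
v 1.67 1.171 0.017
v 0.81 0.249 -0.637
v 1.144 0.083 0.01
v 0.606 0.6 -0.01
v 0.931 1.272 -0.006
v 1.549 0.148 -0.614
v 1.874 0.82 -0.61
v 1.802 0.436 0.026
v 1.219 0.715 0.4
v 1.261 0.705 -1.02
v 0.678 0.984 -0.646
v 3.412 3.792 0.535
v 3.737 4.256 0.41
v 3.934 4.432 1.581
v 3.608 3.968 1.705
v 3.398 4.366 0.451
v 3.595 4.542 1.621
v 3.065 4.257 0.523
v 3.261 4.432 1.694
v 2.864 3.97 0.6
v 3.06 4.146 1.771
v 2.872 3.615 0.652
v 3.068 3.791 1.823
v 3.086 3.328 0.659
v 3.283 3.504 1.83
v 3.425 3.218 0.619
v 3.622 3.394 1.789
v 3.759 3.328 0.546
v 3.955 3.503 1.717
v 3.96 3.614 0.469
v 4.156 3.79 1.64
v 3.952 3.969 0.417
v 4.148 4.145 1.588
f 2 4 1
f 5 2 1
f 1 4 3
f 3 5 1
f 2 8 4
f 6 2 5
f 6 8 2
f 4 8 3
f 7 5 3
f 3 8 7
f 7 6 5
f 8 6 7
f 10 9 12
f 10 12 11
f 12 9 13
f 12 13 11
f 13 9 14
f 13 14 11
f 14 9 15
f 14 15 11
f 15 9 16
f 15 16 11
f 16 9 17
f 16 17 11
f 17 9 18
f 17 18 11
f 18 9 19
f 18 19 11
f 19 9 10
f 19 10 11
f 20 31 25
f 20 25 21
f 20 21 27
f 20 27 30
f 20 30 31
f 21 25 29
f 25 31 24
f 31 30 22
f 30 27 26
f 27 21 28
f 23 29 24
f 23 24 22
f 23 22 26
f 23 26 28
f 23 28 29
f 24 29 25
f 22 24 31
f 26 22 30
f 28 26 27
f 29 28 21
f 33 32 36
f 33 36 34
f 34 36 37
f 34 37 35
f 36 32 38
f 36 38 37
f 37 38 39
f 37 39 35
f 38 32 40
f 38 40 39
f 39 40 41
f 39 41 35
f 40 32 42
f 40 42 41
f 41 42 43
f 41 43 35
f 42 32 44
f 42 44 43
f 43 44 45
f 43 45 35
f 44 32 46
f 44 46 45
f 45 46 47
f 45 47 35
f 46 32 48
f 46 48 47
f 47 48 49
f 47 49 35
f 48 32 50
f 48 50 49
f 49 50 51
f 49 51 35
f 50 32 52
f 50 52 51
f 51 52 53
f 51 53 35
f 52 32 33
f 52 33 53
f 53 33 34
f 53 34 35



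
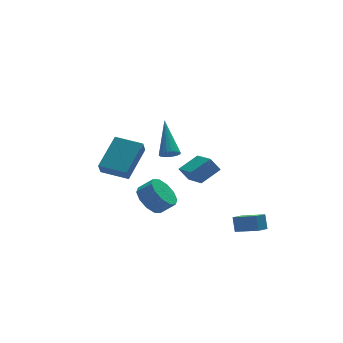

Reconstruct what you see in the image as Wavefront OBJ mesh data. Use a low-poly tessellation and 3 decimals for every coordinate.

v -4.242 1.272 0.527
v -2.92 2.464 1.697
v -5.334 2.297 0.717
v -4.012 3.488 1.887
v -3.988 1.672 -0.167
v -2.666 2.863 1.003
v -5.08 2.696 0.023
v -3.758 3.888 1.193
v -0.232 2.78 -1.105
v 0.918 3.02 -0.482
v -0.25 4.423 -1.706
v 0.901 4.663 -1.082
v 0.219 2.517 -1.838
v 1.37 2.757 -1.214
v 0.202 4.16 -2.438
v 1.352 4.4 -1.815
v 1.371 -1.944 -3.039
v 1.424 -1.534 -2.252
v 0.553 -0.949 -3.504
v 0.605 -0.538 -2.716
v 2.035 -1.522 -3.304
v 2.087 -1.111 -2.516
v 1.216 -0.526 -3.768
v 1.269 -0.116 -2.981
v -3.08 -1.461 2.997
v -2.591 -1.629 3.059
v -2.74 0.061 4.463
v -2.571 -1.471 2.89
v -2.651 -1.312 2.743
v -2.817 -1.182 2.646
v -3.034 -1.107 2.619
v -3.26 -1.103 2.667
v -3.451 -1.169 2.78
v -3.568 -1.293 2.936
v -3.588 -1.451 3.104
v -3.508 -1.61 3.252
v -3.343 -1.74 3.348
v -3.126 -1.815 3.376
v -2.899 -1.82 3.328
v -2.708 -1.753 3.215
v -2.894 1.744 -1.969
v -2.239 1.685 -2.667
v -1.57 1.337 -2.01
v -2.226 1.396 -1.311
v -2.198 2.224 -2.423
v -1.53 1.876 -1.766
v -2.424 2.58 -2.005
v -1.755 2.232 -1.348
v -2.829 2.616 -1.574
v -2.16 2.269 -0.916
v -3.259 2.32 -1.293
v -2.591 1.972 -0.636
v -3.55 1.803 -1.27
v -2.881 1.455 -0.613
v -3.59 1.264 -1.514
v -2.922 0.916 -0.857
v -3.365 0.908 -1.932
v -2.696 0.56 -1.275
v -2.96 0.871 -2.364
v -2.291 0.524 -1.706
v -2.529 1.168 -2.644
v -1.861 0.82 -1.987
f 2 4 1
f 5 2 1
f 1 4 3
f 3 5 1
f 2 8 4
f 6 2 5
f 6 8 2
f 4 8 3
f 7 5 3
f 3 8 7
f 7 6 5
f 8 6 7
f 10 12 9
f 13 10 9
f 9 12 11
f 11 13 9
f 10 16 12
f 14 10 13
f 14 16 10
f 12 16 11
f 15 13 11
f 11 16 15
f 15 14 13
f 16 14 15
f 18 20 17
f 21 18 17
f 17 20 19
f 19 21 17
f 18 24 20
f 22 18 21
f 22 24 18
f 20 24 19
f 23 21 19
f 19 24 23
f 23 22 21
f 24 22 23
f 26 25 28
f 26 28 27
f 28 25 29
f 28 29 27
f 29 25 30
f 29 30 27
f 30 25 31
f 30 31 27
f 31 25 32
f 31 32 27
f 32 25 33
f 32 33 27
f 33 25 34
f 33 34 27
f 34 25 35
f 34 35 27
f 35 25 36
f 35 36 27
f 36 25 37
f 36 37 27
f 37 25 38
f 37 38 27
f 38 25 39
f 38 39 27
f 39 25 40
f 39 40 27
f 40 25 26
f 40 26 27
f 42 41 45
f 42 45 43
f 43 45 46
f 43 46 44
f 45 41 47
f 45 47 46
f 46 47 48
f 46 48 44
f 47 41 49
f 47 49 48
f 48 49 50
f 48 50 44
f 49 41 51
f 49 51 50
f 50 51 52
f 50 52 44
f 51 41 53
f 51 53 52
f 52 53 54
f 52 54 44
f 53 41 55
f 53 55 54
f 54 55 56
f 54 56 44
f 55 41 57
f 55 57 56
f 56 57 58
f 56 58 44
f 57 41 59
f 57 59 58
f 58 59 60
f 58 60 44
f 59 41 61
f 59 61 60
f 60 61 62
f 60 62 44
f 61 41 42
f 61 42 62
f 62 42 43
f 62 43 44



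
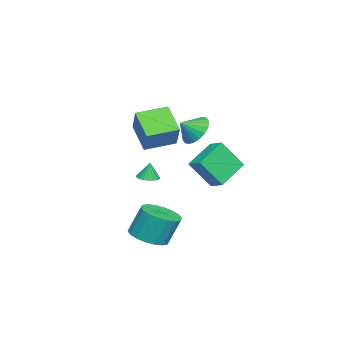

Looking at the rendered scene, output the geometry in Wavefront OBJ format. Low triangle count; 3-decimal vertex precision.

v -2.044 -4.125 -0.08
v -3.073 -5.047 1.135
v -3.017 -2.663 0.205
v -4.047 -3.585 1.42
v -0.873 -3.615 1.3
v -1.903 -4.537 2.515
v -1.847 -2.153 1.585
v -2.876 -3.075 2.8
v 2.686 -2.468 -4.223
v 3.454 -3.154 -3.867
v 3.263 -2.538 -2.262
v 2.494 -1.852 -2.617
v 3.71 -2.76 -3.988
v 3.518 -2.144 -2.383
v 3.762 -2.308 -4.156
v 3.57 -1.692 -2.55
v 3.601 -1.887 -4.336
v 3.409 -1.271 -2.731
v 3.259 -1.582 -4.494
v 3.067 -0.966 -2.889
v 2.804 -1.452 -4.599
v 2.612 -0.836 -2.993
v 2.325 -1.523 -4.628
v 2.133 -0.907 -3.023
v 1.917 -1.782 -4.578
v 1.726 -1.166 -2.973
v 1.662 -2.176 -4.457
v 1.47 -1.56 -2.852
v 1.61 -2.628 -4.29
v 1.418 -2.012 -2.684
v 1.771 -3.049 -4.109
v 1.579 -2.433 -2.504
v 2.113 -3.354 -3.951
v 1.921 -2.738 -2.346
v 2.568 -3.484 -3.847
v 2.376 -2.868 -2.241
v 3.047 -3.413 -3.817
v 2.855 -2.797 -2.212
v -1.459 -3.736 -1.782
v -0.865 -3.558 -1.788
v -1.481 -3.624 -0.758
v -0.978 -3.346 -1.814
v -1.164 -3.193 -1.835
v -1.395 -3.123 -1.848
v -1.636 -3.146 -1.85
v -1.85 -3.259 -1.843
v -2.004 -3.445 -1.826
v -2.075 -3.675 -1.802
v -2.052 -3.914 -1.776
v -1.939 -4.126 -1.75
v -1.753 -4.279 -1.729
v -1.522 -4.349 -1.716
v -1.281 -4.326 -1.713
v -1.067 -4.213 -1.721
v -0.913 -4.028 -1.738
v -0.842 -3.798 -1.761
v -1.992 0.591 -0.745
v -1.547 -0.475 0.825
v -1.457 1.323 -0.4
v -1.012 0.256 1.17
v -0.428 -0.116 -1.67
v 0.017 -1.183 -0.1
v 0.107 0.615 -1.325
v 0.552 -0.451 0.245
v 2.35 -0.159 3.031
v 3.054 0.476 3.102
v 2.87 -0.801 3.629
v 2.823 0.574 3.408
v 2.511 0.546 3.648
v 2.171 0.395 3.782
v 1.862 0.149 3.785
v 1.638 -0.15 3.659
v 1.536 -0.451 3.424
v 1.576 -0.701 3.121
v 1.749 -0.858 2.802
v 2.026 -0.893 2.523
v 2.36 -0.802 2.332
v 2.692 -0.599 2.261
v 2.964 -0.321 2.324
v 3.131 -0.014 2.509
v 3.163 0.268 2.784
f 2 4 1
f 5 2 1
f 1 4 3
f 3 5 1
f 2 8 4
f 6 2 5
f 6 8 2
f 4 8 3
f 7 5 3
f 3 8 7
f 7 6 5
f 8 6 7
f 10 9 13
f 10 13 11
f 11 13 14
f 11 14 12
f 13 9 15
f 13 15 14
f 14 15 16
f 14 16 12
f 15 9 17
f 15 17 16
f 16 17 18
f 16 18 12
f 17 9 19
f 17 19 18
f 18 19 20
f 18 20 12
f 19 9 21
f 19 21 20
f 20 21 22
f 20 22 12
f 21 9 23
f 21 23 22
f 22 23 24
f 22 24 12
f 23 9 25
f 23 25 24
f 24 25 26
f 24 26 12
f 25 9 27
f 25 27 26
f 26 27 28
f 26 28 12
f 27 9 29
f 27 29 28
f 28 29 30
f 28 30 12
f 29 9 31
f 29 31 30
f 30 31 32
f 30 32 12
f 31 9 33
f 31 33 32
f 32 33 34
f 32 34 12
f 33 9 35
f 33 35 34
f 34 35 36
f 34 36 12
f 35 9 37
f 35 37 36
f 36 37 38
f 36 38 12
f 37 9 10
f 37 10 38
f 38 10 11
f 38 11 12
f 40 39 42
f 40 42 41
f 42 39 43
f 42 43 41
f 43 39 44
f 43 44 41
f 44 39 45
f 44 45 41
f 45 39 46
f 45 46 41
f 46 39 47
f 46 47 41
f 47 39 48
f 47 48 41
f 48 39 49
f 48 49 41
f 49 39 50
f 49 50 41
f 50 39 51
f 50 51 41
f 51 39 52
f 51 52 41
f 52 39 53
f 52 53 41
f 53 39 54
f 53 54 41
f 54 39 55
f 54 55 41
f 55 39 56
f 55 56 41
f 56 39 40
f 56 40 41
f 58 60 57
f 61 58 57
f 57 60 59
f 59 61 57
f 58 64 60
f 62 58 61
f 62 64 58
f 60 64 59
f 63 61 59
f 59 64 63
f 63 62 61
f 64 62 63
f 66 65 68
f 66 68 67
f 68 65 69
f 68 69 67
f 69 65 70
f 69 70 67
f 70 65 71
f 70 71 67
f 71 65 72
f 71 72 67
f 72 65 73
f 72 73 67
f 73 65 74
f 73 74 67
f 74 65 75
f 74 75 67
f 75 65 76
f 75 76 67
f 76 65 77
f 76 77 67
f 77 65 78
f 77 78 67
f 78 65 79
f 78 79 67
f 79 65 80
f 79 80 67
f 80 65 81
f 80 81 67
f 81 65 66
f 81 66 67



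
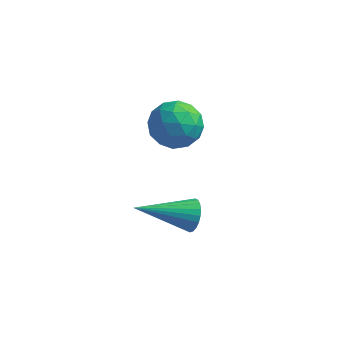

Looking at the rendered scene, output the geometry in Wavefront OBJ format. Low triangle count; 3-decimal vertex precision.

v 3.158 3.649 0.701
v 3.639 3.809 -0.073
v 2.941 2.231 0.273
v 3.422 2.391 -0.501
v 3.853 2.38 0.318
v 3.987 3.256 0.582
v 2.593 2.784 -0.382
v 2.727 3.66 -0.118
v 3.29 3.274 -0.742
v 4.069 3.024 -0.31
v 2.511 3.016 0.51
v 3.29 2.766 0.942
v 3.418 3.854 0.352
v 3.162 2.186 -0.152
v 3.416 2.18 0.33
v 3.698 2.274 -0.125
v 3.622 3.529 0.737
v 3.905 3.623 0.282
v 4.031 2.782 0.511
v 2.675 2.417 -0.082
v 2.958 2.511 -0.537
v 2.882 3.766 0.325
v 3.164 3.86 -0.13
v 2.549 3.258 -0.311
v 3.495 3.633 -0.497
v 3.367 2.8 -0.748
v 2.88 3.031 -0.679
v 2.959 3.546 -0.523
v 3.953 3.486 -0.243
v 3.825 2.653 -0.494
v 4.079 2.646 -0.013
v 4.158 3.161 0.142
v 3.747 3.172 -0.636
v 2.755 3.387 0.694
v 2.627 2.554 0.443
v 2.422 2.879 0.058
v 2.501 3.394 0.213
v 3.213 3.24 0.948
v 3.085 2.407 0.697
v 3.621 2.494 0.723
v 3.7 3.009 0.879
v 2.833 2.868 0.836
v 4.102 2.336 -3.663
v 4.406 2.238 -3.132
v 2.498 1.404 -2.917
v 4.302 2.452 -3.088
v 4.168 2.648 -3.132
v 4.024 2.797 -3.257
v 3.891 2.876 -3.443
v 3.791 2.872 -3.663
v 3.738 2.787 -3.884
v 3.741 2.633 -4.07
v 3.799 2.433 -4.195
v 3.902 2.219 -4.238
v 4.037 2.023 -4.194
v 4.181 1.874 -4.07
v 4.314 1.796 -3.883
v 4.414 1.8 -3.663
v 4.467 1.885 -3.443
v 4.464 2.039 -3.256
f 1 38 17
f 38 12 41
f 17 41 6
f 38 41 17
f 1 17 13
f 17 6 18
f 13 18 2
f 17 18 13
f 1 13 22
f 13 2 23
f 22 23 8
f 13 23 22
f 1 22 34
f 22 8 37
f 34 37 11
f 22 37 34
f 1 34 38
f 34 11 42
f 38 42 12
f 34 42 38
f 2 18 29
f 18 6 32
f 29 32 10
f 18 32 29
f 6 41 19
f 41 12 40
f 19 40 5
f 41 40 19
f 12 42 39
f 42 11 35
f 39 35 3
f 42 35 39
f 11 37 36
f 37 8 24
f 36 24 7
f 37 24 36
f 8 23 28
f 23 2 25
f 28 25 9
f 23 25 28
f 4 30 16
f 30 10 31
f 16 31 5
f 30 31 16
f 4 16 14
f 16 5 15
f 14 15 3
f 16 15 14
f 4 14 21
f 14 3 20
f 21 20 7
f 14 20 21
f 4 21 26
f 21 7 27
f 26 27 9
f 21 27 26
f 4 26 30
f 26 9 33
f 30 33 10
f 26 33 30
f 5 31 19
f 31 10 32
f 19 32 6
f 31 32 19
f 3 15 39
f 15 5 40
f 39 40 12
f 15 40 39
f 7 20 36
f 20 3 35
f 36 35 11
f 20 35 36
f 9 27 28
f 27 7 24
f 28 24 8
f 27 24 28
f 10 33 29
f 33 9 25
f 29 25 2
f 33 25 29
f 44 43 46
f 44 46 45
f 46 43 47
f 46 47 45
f 47 43 48
f 47 48 45
f 48 43 49
f 48 49 45
f 49 43 50
f 49 50 45
f 50 43 51
f 50 51 45
f 51 43 52
f 51 52 45
f 52 43 53
f 52 53 45
f 53 43 54
f 53 54 45
f 54 43 55
f 54 55 45
f 55 43 56
f 55 56 45
f 56 43 57
f 56 57 45
f 57 43 58
f 57 58 45
f 58 43 59
f 58 59 45
f 59 43 60
f 59 60 45
f 60 43 44
f 60 44 45



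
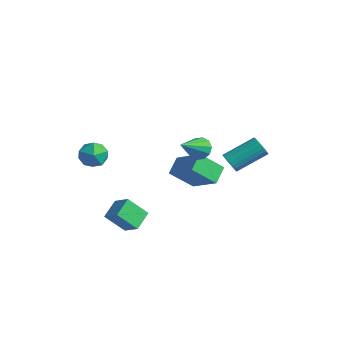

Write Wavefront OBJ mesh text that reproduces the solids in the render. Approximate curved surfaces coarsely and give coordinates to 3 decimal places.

v 2.785 0.263 3.089
v 3.47 0.303 3.017
v 2.975 -1.183 4.091
v 3.361 0.528 3.362
v 3.032 0.652 3.603
v 2.608 0.627 3.648
v 2.252 0.464 3.479
v 2.1 0.223 3.161
v 2.209 -0.002 2.816
v 2.539 -0.125 2.575
v 2.962 -0.101 2.53
v 3.318 0.063 2.699
v -1.88 -2.013 -3.359
v -0.906 -1.985 -2.711
v -2.25 -0.968 -2.849
v -1.276 -0.94 -2.201
v -1.184 -1.24 -4.439
v -0.21 -1.212 -3.791
v -1.554 -0.195 -3.929
v -0.58 -0.167 -3.281
v 1.528 -0.627 1.051
v 1.146 0.239 1.612
v 2.214 0.372 -0.024
v 1.831 1.238 0.536
v 3.169 -0.598 2.124
v 2.786 0.268 2.684
v 3.854 0.401 1.048
v 3.472 1.267 1.609
v 2.1 2.954 0.467
v 2.55 3.026 0.032
v 3.171 4.637 0.938
v 2.72 4.566 1.373
v 2.351 3.161 -0.073
v 2.972 4.772 0.834
v 2.109 3.261 -0.084
v 2.73 4.872 0.823
v 1.865 3.307 0
v 2.486 4.918 0.907
v 1.662 3.293 0.165
v 2.283 4.904 1.071
v 1.535 3.22 0.382
v 2.155 4.831 1.288
v 1.505 3.101 0.613
v 2.125 4.712 1.52
v 1.578 2.957 0.82
v 2.198 4.568 1.726
v 1.741 2.812 0.965
v 2.362 4.424 1.871
v 1.966 2.692 1.024
v 2.587 4.304 1.93
v 2.214 2.618 0.987
v 2.835 4.229 1.893
v 2.443 2.601 0.86
v 3.064 4.212 1.766
v 2.612 2.646 0.665
v 3.233 4.257 1.571
v 2.693 2.744 0.435
v 3.313 4.355 1.342
v 2.671 2.878 0.211
v 3.291 4.489 1.118
v -3.843 -1.073 0.007
v -3.459 -0.749 0.772
v -3.041 -2.311 0.128
v -2.657 -1.987 0.893
v -3.541 -2.223 0.889
v -4.037 -1.458 0.814
v -2.463 -1.602 0.086
v -2.959 -0.837 0.011
v -2.606 -1.077 0.821
v -3.272 -1.46 1.317
v -3.228 -1.6 -0.417
v -3.894 -1.983 0.079
f 2 1 4
f 2 4 3
f 4 1 5
f 4 5 3
f 5 1 6
f 5 6 3
f 6 1 7
f 6 7 3
f 7 1 8
f 7 8 3
f 8 1 9
f 8 9 3
f 9 1 10
f 9 10 3
f 10 1 11
f 10 11 3
f 11 1 12
f 11 12 3
f 12 1 2
f 12 2 3
f 14 16 13
f 17 14 13
f 13 16 15
f 15 17 13
f 14 20 16
f 18 14 17
f 18 20 14
f 16 20 15
f 19 17 15
f 15 20 19
f 19 18 17
f 20 18 19
f 22 24 21
f 25 22 21
f 21 24 23
f 23 25 21
f 22 28 24
f 26 22 25
f 26 28 22
f 24 28 23
f 27 25 23
f 23 28 27
f 27 26 25
f 28 26 27
f 30 29 33
f 30 33 31
f 31 33 34
f 31 34 32
f 33 29 35
f 33 35 34
f 34 35 36
f 34 36 32
f 35 29 37
f 35 37 36
f 36 37 38
f 36 38 32
f 37 29 39
f 37 39 38
f 38 39 40
f 38 40 32
f 39 29 41
f 39 41 40
f 40 41 42
f 40 42 32
f 41 29 43
f 41 43 42
f 42 43 44
f 42 44 32
f 43 29 45
f 43 45 44
f 44 45 46
f 44 46 32
f 45 29 47
f 45 47 46
f 46 47 48
f 46 48 32
f 47 29 49
f 47 49 48
f 48 49 50
f 48 50 32
f 49 29 51
f 49 51 50
f 50 51 52
f 50 52 32
f 51 29 53
f 51 53 52
f 52 53 54
f 52 54 32
f 53 29 55
f 53 55 54
f 54 55 56
f 54 56 32
f 55 29 57
f 55 57 56
f 56 57 58
f 56 58 32
f 57 29 59
f 57 59 58
f 58 59 60
f 58 60 32
f 59 29 30
f 59 30 60
f 60 30 31
f 60 31 32
f 61 72 66
f 61 66 62
f 61 62 68
f 61 68 71
f 61 71 72
f 62 66 70
f 66 72 65
f 72 71 63
f 71 68 67
f 68 62 69
f 64 70 65
f 64 65 63
f 64 63 67
f 64 67 69
f 64 69 70
f 65 70 66
f 63 65 72
f 67 63 71
f 69 67 68
f 70 69 62



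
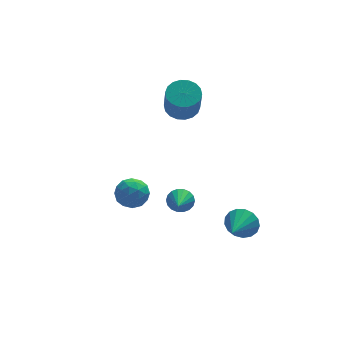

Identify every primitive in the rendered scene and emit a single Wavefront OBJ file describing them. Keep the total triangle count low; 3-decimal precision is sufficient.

v -3.786 -0.018 0.688
v -3.089 0.249 0.055
v -3.751 -1.489 0.105
v -3.054 -1.222 -0.528
v -2.854 -1.271 0.428
v -2.876 -0.362 0.789
v -3.964 -0.878 -0.629
v -3.986 0.031 -0.268
v -3.199 -0.283 -0.758
v -2.513 -0.525 -0.105
v -4.327 -0.715 0.265
v -3.641 -0.957 0.918
v -3.44 0.244 0.423
v -3.4 -1.484 -0.263
v -3.282 -1.513 0.299
v -2.873 -1.356 -0.072
v -3.315 -0.115 0.854
v -2.906 0.042 0.482
v -2.768 -0.851 0.701
v -3.934 -1.282 -0.322
v -3.525 -1.125 -0.694
v -3.967 0.116 0.232
v -3.558 0.273 -0.139
v -4.072 -0.389 -0.541
v -3.096 0.089 -0.427
v -3.075 -0.775 -0.77
v -3.61 -0.573 -0.829
v -3.623 -0.039 -0.617
v -2.693 -0.054 -0.043
v -2.672 -0.918 -0.386
v -2.555 -0.947 0.176
v -2.567 -0.413 0.388
v -2.757 -0.366 -0.521
v -4.168 -0.322 0.546
v -4.147 -1.186 0.203
v -4.273 -0.827 -0.228
v -4.285 -0.293 -0.016
v -3.765 -0.465 0.93
v -3.744 -1.329 0.587
v -3.217 -1.201 0.777
v -3.23 -0.667 0.989
v -4.083 -0.874 0.681
v 2.207 -1.684 -2.706
v 2.785 -1.729 -1.929
v 1.273 -3.096 -2.094
v 2.442 -1.445 -1.796
v 2.045 -1.216 -1.872
v 1.686 -1.094 -2.139
v 1.445 -1.107 -2.536
v 1.379 -1.253 -2.972
v 1.503 -1.497 -3.347
v 1.787 -1.784 -3.575
v 2.168 -2.048 -3.605
v 2.558 -2.229 -3.428
v 2.867 -2.285 -3.086
v 3.024 -2.203 -2.657
v 2.995 -2.002 -2.239
v -0.164 2.076 -3.482
v 0.373 2.191 -2.928
v -0.636 0.704 -2.738
v 0.094 2.356 -2.801
v -0.235 2.465 -2.809
v -0.55 2.497 -2.951
v -0.789 2.445 -3.197
v -0.904 2.321 -3.5
v -0.873 2.148 -3.799
v -0.701 1.96 -4.036
v -0.422 1.796 -4.162
v -0.093 1.687 -4.154
v 0.223 1.655 -4.013
v 0.461 1.706 -3.766
v 0.576 1.831 -3.463
v 0.545 2.004 -3.164
v 0.512 4.434 2.479
v 1.453 4.168 2.418
v 1.309 3.259 4.16
v 0.368 3.526 4.221
v 1.475 4.553 2.621
v 1.33 3.645 4.363
v 1.305 4.915 2.796
v 1.161 4.007 4.538
v 0.979 5.182 2.907
v 0.834 4.274 4.65
v 0.56 5.3 2.934
v 0.415 4.392 4.677
v 0.132 5.247 2.871
v -0.013 4.339 4.613
v -0.221 5.033 2.73
v -0.366 4.125 4.473
v -0.429 4.701 2.54
v -0.573 3.792 4.282
v -0.45 4.315 2.337
v -0.595 3.407 4.079
v -0.281 3.953 2.162
v -0.425 3.045 3.904
v 0.046 3.686 2.05
v -0.099 2.778 3.793
v 0.465 3.568 2.023
v 0.32 2.66 3.766
v 0.893 3.621 2.087
v 0.748 2.713 3.829
v 1.246 3.835 2.227
v 1.101 2.927 3.97
f 1 38 17
f 38 12 41
f 17 41 6
f 38 41 17
f 1 17 13
f 17 6 18
f 13 18 2
f 17 18 13
f 1 13 22
f 13 2 23
f 22 23 8
f 13 23 22
f 1 22 34
f 22 8 37
f 34 37 11
f 22 37 34
f 1 34 38
f 34 11 42
f 38 42 12
f 34 42 38
f 2 18 29
f 18 6 32
f 29 32 10
f 18 32 29
f 6 41 19
f 41 12 40
f 19 40 5
f 41 40 19
f 12 42 39
f 42 11 35
f 39 35 3
f 42 35 39
f 11 37 36
f 37 8 24
f 36 24 7
f 37 24 36
f 8 23 28
f 23 2 25
f 28 25 9
f 23 25 28
f 4 30 16
f 30 10 31
f 16 31 5
f 30 31 16
f 4 16 14
f 16 5 15
f 14 15 3
f 16 15 14
f 4 14 21
f 14 3 20
f 21 20 7
f 14 20 21
f 4 21 26
f 21 7 27
f 26 27 9
f 21 27 26
f 4 26 30
f 26 9 33
f 30 33 10
f 26 33 30
f 5 31 19
f 31 10 32
f 19 32 6
f 31 32 19
f 3 15 39
f 15 5 40
f 39 40 12
f 15 40 39
f 7 20 36
f 20 3 35
f 36 35 11
f 20 35 36
f 9 27 28
f 27 7 24
f 28 24 8
f 27 24 28
f 10 33 29
f 33 9 25
f 29 25 2
f 33 25 29
f 44 43 46
f 44 46 45
f 46 43 47
f 46 47 45
f 47 43 48
f 47 48 45
f 48 43 49
f 48 49 45
f 49 43 50
f 49 50 45
f 50 43 51
f 50 51 45
f 51 43 52
f 51 52 45
f 52 43 53
f 52 53 45
f 53 43 54
f 53 54 45
f 54 43 55
f 54 55 45
f 55 43 56
f 55 56 45
f 56 43 57
f 56 57 45
f 57 43 44
f 57 44 45
f 59 58 61
f 59 61 60
f 61 58 62
f 61 62 60
f 62 58 63
f 62 63 60
f 63 58 64
f 63 64 60
f 64 58 65
f 64 65 60
f 65 58 66
f 65 66 60
f 66 58 67
f 66 67 60
f 67 58 68
f 67 68 60
f 68 58 69
f 68 69 60
f 69 58 70
f 69 70 60
f 70 58 71
f 70 71 60
f 71 58 72
f 71 72 60
f 72 58 73
f 72 73 60
f 73 58 59
f 73 59 60
f 75 74 78
f 75 78 76
f 76 78 79
f 76 79 77
f 78 74 80
f 78 80 79
f 79 80 81
f 79 81 77
f 80 74 82
f 80 82 81
f 81 82 83
f 81 83 77
f 82 74 84
f 82 84 83
f 83 84 85
f 83 85 77
f 84 74 86
f 84 86 85
f 85 86 87
f 85 87 77
f 86 74 88
f 86 88 87
f 87 88 89
f 87 89 77
f 88 74 90
f 88 90 89
f 89 90 91
f 89 91 77
f 90 74 92
f 90 92 91
f 91 92 93
f 91 93 77
f 92 74 94
f 92 94 93
f 93 94 95
f 93 95 77
f 94 74 96
f 94 96 95
f 95 96 97
f 95 97 77
f 96 74 98
f 96 98 97
f 97 98 99
f 97 99 77
f 98 74 100
f 98 100 99
f 99 100 101
f 99 101 77
f 100 74 102
f 100 102 101
f 101 102 103
f 101 103 77
f 102 74 75
f 102 75 103
f 103 75 76
f 103 76 77



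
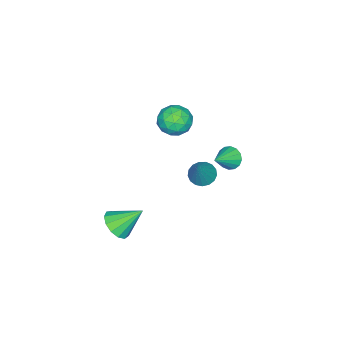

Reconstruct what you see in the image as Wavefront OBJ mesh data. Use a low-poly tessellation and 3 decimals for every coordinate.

v 1.607 3.399 1.977
v 2.278 3.375 1.542
v 2.753 3.761 3.723
v 2.176 3.744 1.532
v 1.943 4.034 1.625
v 1.634 4.178 1.798
v 1.318 4.144 2.012
v 1.069 3.939 2.218
v 0.943 3.61 2.369
v 0.969 3.233 2.43
v 1.142 2.894 2.387
v 1.421 2.67 2.25
v 1.743 2.614 2.051
v 2.034 2.737 1.834
v 2.227 3.012 1.651
v -4.201 -0.749 0.469
v -3.178 -0.595 0.001
v -3.922 -2.565 0.479
v -2.899 -2.411 0.011
v -3.091 -2.079 1.08
v -3.263 -0.957 1.074
v -3.837 -2.203 -0.594
v -4.009 -1.081 -0.6
v -2.953 -1.493 -0.655
v -2.492 -1.417 0.38
v -4.608 -1.743 0.1
v -4.147 -1.667 1.135
v -3.714 -0.513 0.234
v -3.386 -2.647 0.246
v -3.499 -2.453 0.874
v -2.897 -2.362 0.6
v -3.764 -0.725 0.865
v -3.163 -0.635 0.59
v -3.112 -1.507 1.224
v -3.937 -2.525 -0.11
v -3.336 -2.435 -0.385
v -4.203 -0.798 -0.12
v -3.601 -0.707 -0.394
v -3.988 -1.653 -0.744
v -2.98 -0.95 -0.427
v -2.816 -2.017 -0.421
v -3.367 -1.895 -0.777
v -3.469 -1.235 -0.78
v -2.709 -0.905 0.182
v -2.545 -1.972 0.188
v -2.658 -1.777 0.816
v -2.759 -1.118 0.812
v -2.577 -1.433 -0.204
v -4.555 -1.188 0.292
v -4.391 -2.255 0.298
v -4.341 -2.042 -0.332
v -4.442 -1.383 -0.336
v -4.284 -1.143 0.901
v -4.12 -2.21 0.907
v -3.631 -1.925 1.26
v -3.733 -1.265 1.257
v -4.523 -1.727 0.684
v -3.116 2.365 -0.975
v -2.74 2.137 -1.643
v -1.664 2.215 -0.105
v -2.702 2.549 -1.634
v -2.776 2.912 -1.449
v -2.941 3.128 -1.137
v -3.153 3.14 -0.781
v -3.355 2.944 -0.478
v -3.493 2.592 -0.307
v -3.53 2.18 -0.316
v -3.457 1.817 -0.501
v -3.292 1.601 -0.813
v -3.08 1.589 -1.169
v -2.878 1.785 -1.473
v 3.802 -0.779 -3.027
v 4.582 -0.979 -2.384
v 3.038 0.459 -1.713
v 4.75 -0.53 -2.71
v 4.618 -0.159 -3.136
v 4.226 0.015 -3.528
v 3.7 -0.063 -3.76
v 3.207 -0.368 -3.76
v 2.902 -0.804 -3.527
v 2.884 -1.232 -3.135
v 3.157 -1.515 -2.709
v 3.635 -1.565 -2.383
v 4.166 -1.366 -2.262
f 2 1 4
f 2 4 3
f 4 1 5
f 4 5 3
f 5 1 6
f 5 6 3
f 6 1 7
f 6 7 3
f 7 1 8
f 7 8 3
f 8 1 9
f 8 9 3
f 9 1 10
f 9 10 3
f 10 1 11
f 10 11 3
f 11 1 12
f 11 12 3
f 12 1 13
f 12 13 3
f 13 1 14
f 13 14 3
f 14 1 15
f 14 15 3
f 15 1 2
f 15 2 3
f 16 53 32
f 53 27 56
f 32 56 21
f 53 56 32
f 16 32 28
f 32 21 33
f 28 33 17
f 32 33 28
f 16 28 37
f 28 17 38
f 37 38 23
f 28 38 37
f 16 37 49
f 37 23 52
f 49 52 26
f 37 52 49
f 16 49 53
f 49 26 57
f 53 57 27
f 49 57 53
f 17 33 44
f 33 21 47
f 44 47 25
f 33 47 44
f 21 56 34
f 56 27 55
f 34 55 20
f 56 55 34
f 27 57 54
f 57 26 50
f 54 50 18
f 57 50 54
f 26 52 51
f 52 23 39
f 51 39 22
f 52 39 51
f 23 38 43
f 38 17 40
f 43 40 24
f 38 40 43
f 19 45 31
f 45 25 46
f 31 46 20
f 45 46 31
f 19 31 29
f 31 20 30
f 29 30 18
f 31 30 29
f 19 29 36
f 29 18 35
f 36 35 22
f 29 35 36
f 19 36 41
f 36 22 42
f 41 42 24
f 36 42 41
f 19 41 45
f 41 24 48
f 45 48 25
f 41 48 45
f 20 46 34
f 46 25 47
f 34 47 21
f 46 47 34
f 18 30 54
f 30 20 55
f 54 55 27
f 30 55 54
f 22 35 51
f 35 18 50
f 51 50 26
f 35 50 51
f 24 42 43
f 42 22 39
f 43 39 23
f 42 39 43
f 25 48 44
f 48 24 40
f 44 40 17
f 48 40 44
f 59 58 61
f 59 61 60
f 61 58 62
f 61 62 60
f 62 58 63
f 62 63 60
f 63 58 64
f 63 64 60
f 64 58 65
f 64 65 60
f 65 58 66
f 65 66 60
f 66 58 67
f 66 67 60
f 67 58 68
f 67 68 60
f 68 58 69
f 68 69 60
f 69 58 70
f 69 70 60
f 70 58 71
f 70 71 60
f 71 58 59
f 71 59 60
f 73 72 75
f 73 75 74
f 75 72 76
f 75 76 74
f 76 72 77
f 76 77 74
f 77 72 78
f 77 78 74
f 78 72 79
f 78 79 74
f 79 72 80
f 79 80 74
f 80 72 81
f 80 81 74
f 81 72 82
f 81 82 74
f 82 72 83
f 82 83 74
f 83 72 84
f 83 84 74
f 84 72 73
f 84 73 74



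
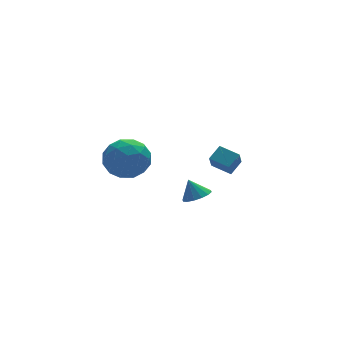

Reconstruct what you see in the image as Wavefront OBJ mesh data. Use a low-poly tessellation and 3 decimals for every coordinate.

v -2.733 2.565 1.401
v -2.033 2.059 0.525
v -3.747 0.861 1.575
v -3.047 0.355 0.699
v -2.561 0.622 1.798
v -1.934 1.675 1.69
v -3.846 1.245 0.41
v -3.219 2.298 0.302
v -2.72 1.243 -0.087
v -1.927 0.858 0.77
v -3.853 2.062 1.33
v -3.06 1.677 2.187
v -2.294 2.462 0.948
v -3.486 0.458 1.152
v -3.2 0.616 1.798
v -2.789 0.318 1.283
v -2.236 2.236 1.632
v -1.824 1.939 1.117
v -2.135 1.094 1.865
v -3.956 0.981 0.983
v -3.544 0.684 0.468
v -2.991 2.602 0.817
v -2.58 2.304 0.302
v -3.645 1.826 0.235
v -2.287 1.684 0.073
v -2.883 0.683 0.176
v -3.352 1.206 0.006
v -2.984 1.825 -0.058
v -1.82 1.458 0.577
v -2.416 0.457 0.679
v -2.13 0.614 1.325
v -1.762 1.233 1.262
v -2.224 0.978 0.217
v -3.364 2.463 1.421
v -3.96 1.462 1.523
v -4.018 1.687 0.838
v -3.65 2.306 0.775
v -2.897 2.237 1.924
v -3.493 1.236 2.027
v -2.796 1.095 2.158
v -2.428 1.714 2.094
v -3.556 1.942 1.883
v 2.298 3.457 -1.36
v 3.036 3.822 -0.848
v 2.659 3.964 -2.243
v 3.398 4.329 -1.731
v 2.942 2.531 -1.629
v 3.681 2.896 -1.117
v 3.304 3.038 -2.512
v 4.042 3.403 -2
v 1.265 2.617 -3.32
v 1.947 2.997 -3.305
v 0.995 3.063 -2.34
v 1.691 3.249 -3.489
v 1.321 3.331 -3.629
v 0.936 3.223 -3.686
v 0.64 2.952 -3.645
v 0.511 2.592 -3.516
v 0.584 2.238 -3.336
v 0.839 1.986 -3.151
v 1.209 1.903 -3.011
v 1.594 2.012 -2.954
v 1.891 2.283 -2.996
v 2.02 2.643 -3.124
f 1 38 17
f 38 12 41
f 17 41 6
f 38 41 17
f 1 17 13
f 17 6 18
f 13 18 2
f 17 18 13
f 1 13 22
f 13 2 23
f 22 23 8
f 13 23 22
f 1 22 34
f 22 8 37
f 34 37 11
f 22 37 34
f 1 34 38
f 34 11 42
f 38 42 12
f 34 42 38
f 2 18 29
f 18 6 32
f 29 32 10
f 18 32 29
f 6 41 19
f 41 12 40
f 19 40 5
f 41 40 19
f 12 42 39
f 42 11 35
f 39 35 3
f 42 35 39
f 11 37 36
f 37 8 24
f 36 24 7
f 37 24 36
f 8 23 28
f 23 2 25
f 28 25 9
f 23 25 28
f 4 30 16
f 30 10 31
f 16 31 5
f 30 31 16
f 4 16 14
f 16 5 15
f 14 15 3
f 16 15 14
f 4 14 21
f 14 3 20
f 21 20 7
f 14 20 21
f 4 21 26
f 21 7 27
f 26 27 9
f 21 27 26
f 4 26 30
f 26 9 33
f 30 33 10
f 26 33 30
f 5 31 19
f 31 10 32
f 19 32 6
f 31 32 19
f 3 15 39
f 15 5 40
f 39 40 12
f 15 40 39
f 7 20 36
f 20 3 35
f 36 35 11
f 20 35 36
f 9 27 28
f 27 7 24
f 28 24 8
f 27 24 28
f 10 33 29
f 33 9 25
f 29 25 2
f 33 25 29
f 44 46 43
f 47 44 43
f 43 46 45
f 45 47 43
f 44 50 46
f 48 44 47
f 48 50 44
f 46 50 45
f 49 47 45
f 45 50 49
f 49 48 47
f 50 48 49
f 52 51 54
f 52 54 53
f 54 51 55
f 54 55 53
f 55 51 56
f 55 56 53
f 56 51 57
f 56 57 53
f 57 51 58
f 57 58 53
f 58 51 59
f 58 59 53
f 59 51 60
f 59 60 53
f 60 51 61
f 60 61 53
f 61 51 62
f 61 62 53
f 62 51 63
f 62 63 53
f 63 51 64
f 63 64 53
f 64 51 52
f 64 52 53



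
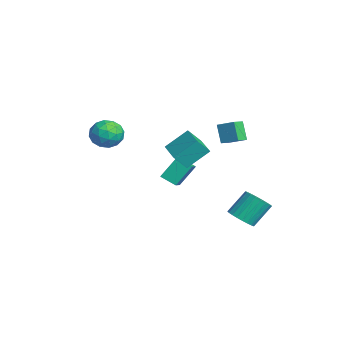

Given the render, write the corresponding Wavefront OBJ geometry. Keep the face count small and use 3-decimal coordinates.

v -4.218 0.154 -1.571
v -4.47 1.25 -0.128
v -3.558 1.023 -2.116
v -3.81 2.119 -0.672
v -3.19 -0.299 -1.048
v -3.442 0.797 0.396
v -2.53 0.57 -1.592
v -2.782 1.666 -0.149
v 4.082 3.248 -1.452
v 4.526 2.627 -0.837
v 4.182 3.791 0.586
v 3.738 4.412 -0.028
v 4.819 2.847 -0.946
v 4.475 4.011 0.477
v 5 3.128 -1.132
v 4.657 4.291 0.292
v 5.042 3.427 -1.366
v 4.698 4.591 0.057
v 4.937 3.699 -1.614
v 4.593 4.863 -0.19
v 4.702 3.902 -1.837
v 4.358 5.066 -0.413
v 4.372 4.006 -2.001
v 4.029 5.169 -0.578
v 3.999 3.994 -2.082
v 3.655 5.158 -0.658
v 3.638 3.869 -2.066
v 3.294 5.033 -0.643
v 3.345 3.649 -1.957
v 3.001 4.813 -0.534
v 3.163 3.369 -1.772
v 2.82 4.532 -0.348
v 3.122 3.069 -1.537
v 2.778 4.233 -0.114
v 3.227 2.797 -1.29
v 2.883 3.961 0.134
v 3.462 2.594 -1.067
v 3.118 3.758 0.357
v 3.791 2.491 -0.902
v 3.448 3.654 0.521
v 4.165 2.502 -0.822
v 3.821 3.666 0.602
v -2.265 0.673 1.043
v -2.184 -0.189 2.065
v -2.369 2.15 2.297
v -2.289 1.287 3.319
v -0.271 0.833 1.021
v -0.191 -0.03 2.043
v -0.376 2.309 2.275
v -0.295 1.447 3.297
v -1.227 -2.894 4.049
v -0.295 -3.53 4.301
v -2.165 -4.45 3.599
v -1.233 -5.086 3.851
v -1.813 -4.55 4.696
v -1.234 -3.588 4.974
v -1.226 -4.392 2.926
v -0.647 -3.43 3.204
v -0.294 -4.455 3.607
v -0.657 -4.553 4.701
v -1.803 -3.427 3.199
v -2.166 -3.525 4.293
v -0.679 -3.076 4.215
v -1.781 -4.904 3.685
v -2.123 -4.59 4.182
v -1.574 -4.963 4.33
v -1.231 -3.11 4.61
v -0.682 -3.484 4.758
v -1.575 -4.083 4.99
v -1.778 -4.496 3.142
v -1.229 -4.87 3.29
v -0.886 -3.017 3.57
v -0.337 -3.39 3.718
v -0.885 -3.897 2.91
v -0.13 -3.993 3.955
v -0.681 -4.907 3.69
v -0.678 -4.499 3.147
v -0.337 -3.934 3.31
v -0.343 -4.051 4.598
v -0.894 -4.965 4.333
v -1.236 -4.65 4.83
v -0.895 -4.085 4.993
v -0.343 -4.594 4.19
v -1.566 -3.015 3.567
v -2.117 -3.929 3.302
v -1.565 -3.895 2.907
v -1.224 -3.33 3.07
v -1.779 -3.073 4.21
v -2.33 -3.987 3.945
v -2.123 -4.046 4.59
v -1.782 -3.481 4.753
v -2.117 -3.386 3.71
v 0.032 2.896 3.118
v -0.686 2.787 4.385
v -0.553 3.58 2.846
v -1.27 3.471 4.113
v 0.83 3.789 3.647
v 0.113 3.68 4.914
v 0.246 4.473 3.375
v -0.472 4.364 4.642
f 2 4 1
f 5 2 1
f 1 4 3
f 3 5 1
f 2 8 4
f 6 2 5
f 6 8 2
f 4 8 3
f 7 5 3
f 3 8 7
f 7 6 5
f 8 6 7
f 10 9 13
f 10 13 11
f 11 13 14
f 11 14 12
f 13 9 15
f 13 15 14
f 14 15 16
f 14 16 12
f 15 9 17
f 15 17 16
f 16 17 18
f 16 18 12
f 17 9 19
f 17 19 18
f 18 19 20
f 18 20 12
f 19 9 21
f 19 21 20
f 20 21 22
f 20 22 12
f 21 9 23
f 21 23 22
f 22 23 24
f 22 24 12
f 23 9 25
f 23 25 24
f 24 25 26
f 24 26 12
f 25 9 27
f 25 27 26
f 26 27 28
f 26 28 12
f 27 9 29
f 27 29 28
f 28 29 30
f 28 30 12
f 29 9 31
f 29 31 30
f 30 31 32
f 30 32 12
f 31 9 33
f 31 33 32
f 32 33 34
f 32 34 12
f 33 9 35
f 33 35 34
f 34 35 36
f 34 36 12
f 35 9 37
f 35 37 36
f 36 37 38
f 36 38 12
f 37 9 39
f 37 39 38
f 38 39 40
f 38 40 12
f 39 9 41
f 39 41 40
f 40 41 42
f 40 42 12
f 41 9 10
f 41 10 42
f 42 10 11
f 42 11 12
f 44 46 43
f 47 44 43
f 43 46 45
f 45 47 43
f 44 50 46
f 48 44 47
f 48 50 44
f 46 50 45
f 49 47 45
f 45 50 49
f 49 48 47
f 50 48 49
f 51 88 67
f 88 62 91
f 67 91 56
f 88 91 67
f 51 67 63
f 67 56 68
f 63 68 52
f 67 68 63
f 51 63 72
f 63 52 73
f 72 73 58
f 63 73 72
f 51 72 84
f 72 58 87
f 84 87 61
f 72 87 84
f 51 84 88
f 84 61 92
f 88 92 62
f 84 92 88
f 52 68 79
f 68 56 82
f 79 82 60
f 68 82 79
f 56 91 69
f 91 62 90
f 69 90 55
f 91 90 69
f 62 92 89
f 92 61 85
f 89 85 53
f 92 85 89
f 61 87 86
f 87 58 74
f 86 74 57
f 87 74 86
f 58 73 78
f 73 52 75
f 78 75 59
f 73 75 78
f 54 80 66
f 80 60 81
f 66 81 55
f 80 81 66
f 54 66 64
f 66 55 65
f 64 65 53
f 66 65 64
f 54 64 71
f 64 53 70
f 71 70 57
f 64 70 71
f 54 71 76
f 71 57 77
f 76 77 59
f 71 77 76
f 54 76 80
f 76 59 83
f 80 83 60
f 76 83 80
f 55 81 69
f 81 60 82
f 69 82 56
f 81 82 69
f 53 65 89
f 65 55 90
f 89 90 62
f 65 90 89
f 57 70 86
f 70 53 85
f 86 85 61
f 70 85 86
f 59 77 78
f 77 57 74
f 78 74 58
f 77 74 78
f 60 83 79
f 83 59 75
f 79 75 52
f 83 75 79
f 94 96 93
f 97 94 93
f 93 96 95
f 95 97 93
f 94 100 96
f 98 94 97
f 98 100 94
f 96 100 95
f 99 97 95
f 95 100 99
f 99 98 97
f 100 98 99

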